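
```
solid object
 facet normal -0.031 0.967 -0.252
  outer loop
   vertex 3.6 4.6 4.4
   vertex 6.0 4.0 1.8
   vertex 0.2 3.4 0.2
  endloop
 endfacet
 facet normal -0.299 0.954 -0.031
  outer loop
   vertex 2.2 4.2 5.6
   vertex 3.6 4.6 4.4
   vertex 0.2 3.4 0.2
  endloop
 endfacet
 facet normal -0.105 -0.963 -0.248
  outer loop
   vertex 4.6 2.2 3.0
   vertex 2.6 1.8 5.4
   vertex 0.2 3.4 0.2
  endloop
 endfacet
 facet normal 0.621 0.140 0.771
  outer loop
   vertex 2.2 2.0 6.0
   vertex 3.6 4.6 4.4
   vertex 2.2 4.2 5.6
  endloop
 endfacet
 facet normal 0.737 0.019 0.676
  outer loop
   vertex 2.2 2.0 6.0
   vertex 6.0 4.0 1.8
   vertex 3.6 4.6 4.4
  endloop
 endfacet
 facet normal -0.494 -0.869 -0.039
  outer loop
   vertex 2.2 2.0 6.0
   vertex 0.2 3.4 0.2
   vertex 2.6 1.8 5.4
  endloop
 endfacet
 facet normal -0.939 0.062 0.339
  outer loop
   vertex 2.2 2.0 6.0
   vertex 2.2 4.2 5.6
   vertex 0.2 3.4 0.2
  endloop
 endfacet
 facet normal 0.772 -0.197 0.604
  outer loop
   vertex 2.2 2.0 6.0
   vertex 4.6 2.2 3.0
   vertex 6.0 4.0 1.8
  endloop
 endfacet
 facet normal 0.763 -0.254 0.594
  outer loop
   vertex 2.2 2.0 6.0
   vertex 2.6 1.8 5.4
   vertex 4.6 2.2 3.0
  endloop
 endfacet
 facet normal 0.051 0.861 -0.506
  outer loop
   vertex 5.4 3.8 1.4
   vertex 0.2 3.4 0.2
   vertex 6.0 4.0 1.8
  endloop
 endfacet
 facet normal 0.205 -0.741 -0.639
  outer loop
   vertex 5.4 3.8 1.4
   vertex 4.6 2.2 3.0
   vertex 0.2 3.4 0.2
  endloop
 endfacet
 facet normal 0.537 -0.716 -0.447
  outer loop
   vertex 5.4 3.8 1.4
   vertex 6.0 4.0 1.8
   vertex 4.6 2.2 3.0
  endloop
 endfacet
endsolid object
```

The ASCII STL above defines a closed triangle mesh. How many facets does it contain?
12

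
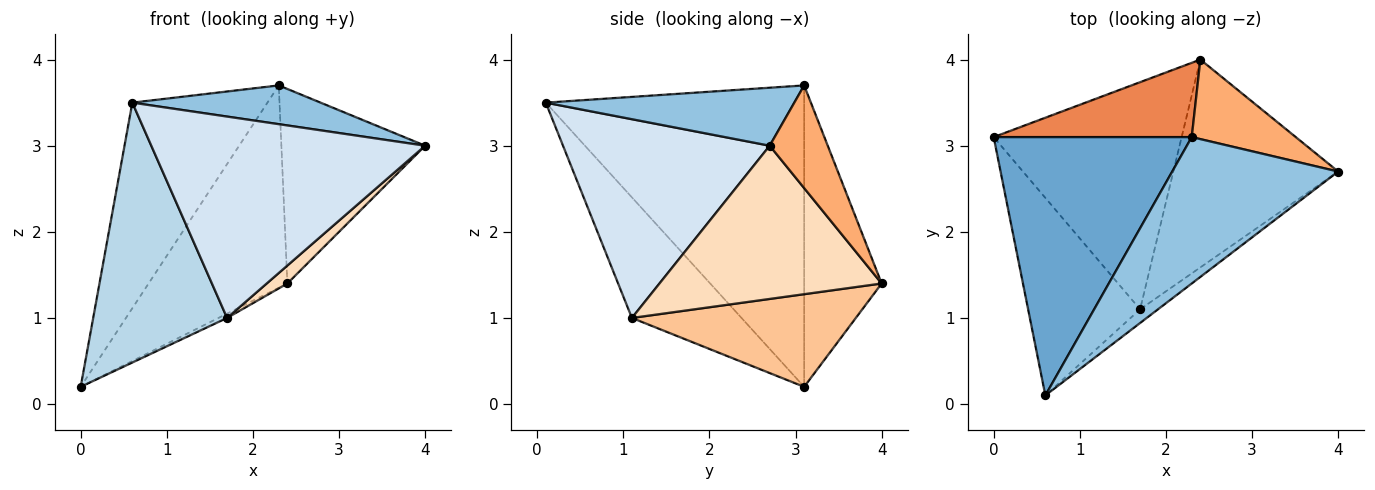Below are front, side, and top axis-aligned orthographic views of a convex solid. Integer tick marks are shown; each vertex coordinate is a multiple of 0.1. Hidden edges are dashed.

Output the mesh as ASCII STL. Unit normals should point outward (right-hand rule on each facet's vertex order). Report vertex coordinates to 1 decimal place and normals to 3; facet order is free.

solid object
 facet normal -0.766 0.400 0.503
  outer loop
   vertex 2.3 3.1 3.7
   vertex 0.0 3.1 0.2
   vertex 0.6 0.1 3.5
  endloop
 endfacet
 facet normal 0.320 -0.242 0.916
  outer loop
   vertex 2.3 3.1 3.7
   vertex 0.6 0.1 3.5
   vertex 4.0 2.7 3.0
  endloop
 endfacet
 facet normal -0.546 -0.667 -0.507
  outer loop
   vertex 1.7 1.1 1.0
   vertex 0.6 0.1 3.5
   vertex 0.0 3.1 0.2
  endloop
 endfacet
 facet normal 0.602 -0.797 -0.054
  outer loop
   vertex 1.7 1.1 1.0
   vertex 4.0 2.7 3.0
   vertex 0.6 0.1 3.5
  endloop
 endfacet
 facet normal -0.464 0.831 0.305
  outer loop
   vertex 2.4 4.0 1.4
   vertex 0.0 3.1 0.2
   vertex 2.3 3.1 3.7
  endloop
 endfacet
 facet normal 0.350 0.867 0.355
  outer loop
   vertex 2.4 4.0 1.4
   vertex 2.3 3.1 3.7
   vertex 4.0 2.7 3.0
  endloop
 endfacet
 facet normal 0.442 0.017 -0.897
  outer loop
   vertex 2.4 4.0 1.4
   vertex 1.7 1.1 1.0
   vertex 0.0 3.1 0.2
  endloop
 endfacet
 facet normal 0.680 -0.063 -0.731
  outer loop
   vertex 2.4 4.0 1.4
   vertex 4.0 2.7 3.0
   vertex 1.7 1.1 1.0
  endloop
 endfacet
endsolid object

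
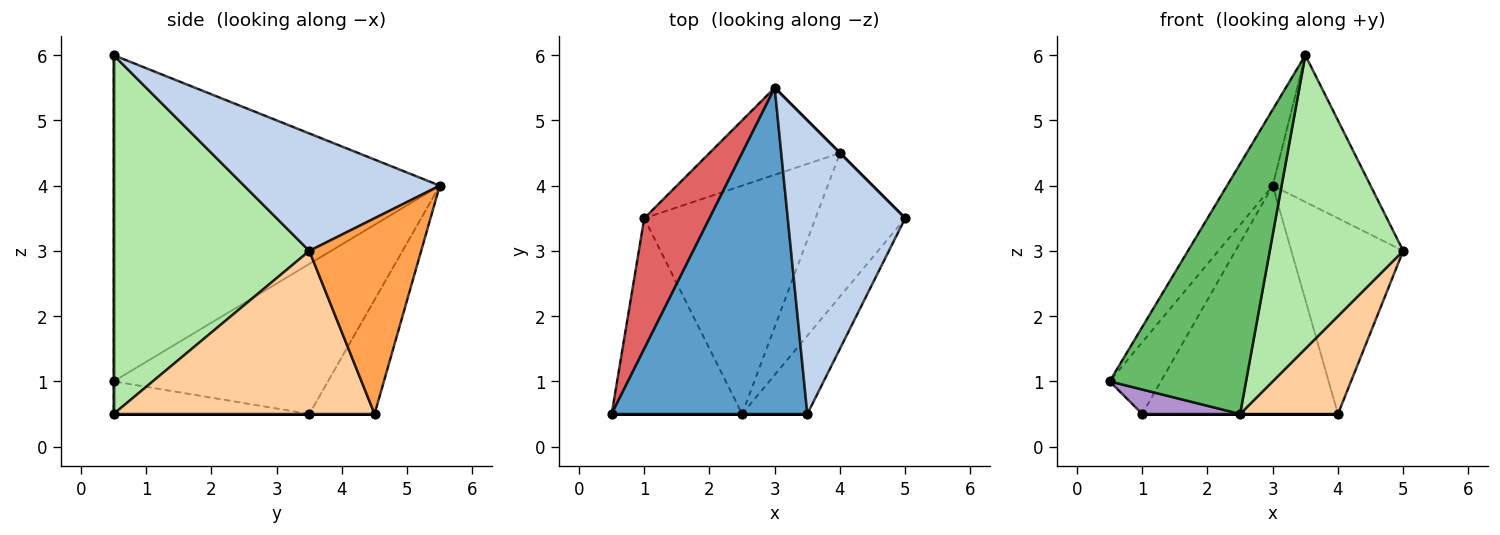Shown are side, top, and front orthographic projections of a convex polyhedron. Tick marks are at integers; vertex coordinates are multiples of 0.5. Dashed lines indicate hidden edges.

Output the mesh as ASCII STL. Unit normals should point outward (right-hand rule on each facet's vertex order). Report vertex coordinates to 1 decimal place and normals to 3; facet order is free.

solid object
 facet normal -0.851 0.119 0.511
  outer loop
   vertex 3.5 0.5 6.0
   vertex 3.0 5.5 4.0
   vertex 0.5 0.5 1.0
  endloop
 endfacet
 facet normal 0.667 0.333 0.667
  outer loop
   vertex 3.5 0.5 6.0
   vertex 5.0 3.5 3.0
   vertex 3.0 5.5 4.0
  endloop
 endfacet
 facet normal 0.707 0.707 0.000
  outer loop
   vertex 4.0 4.5 0.5
   vertex 3.0 5.5 4.0
   vertex 5.0 3.5 3.0
  endloop
 endfacet
 facet normal 0.832 -0.312 -0.458
  outer loop
   vertex 2.5 0.5 0.5
   vertex 4.0 4.5 0.5
   vertex 5.0 3.5 3.0
  endloop
 endfacet
 facet normal 0.000 -1.000 0.000
  outer loop
   vertex 2.5 0.5 0.5
   vertex 3.5 0.5 6.0
   vertex 0.5 0.5 1.0
  endloop
 endfacet
 facet normal 0.817 -0.557 -0.149
  outer loop
   vertex 2.5 0.5 0.5
   vertex 5.0 3.5 3.0
   vertex 3.5 0.5 6.0
  endloop
 endfacet
 facet normal -0.896 0.214 0.389
  outer loop
   vertex 1.0 3.5 0.5
   vertex 0.5 0.5 1.0
   vertex 3.0 5.5 4.0
  endloop
 endfacet
 facet normal -0.297 0.892 -0.340
  outer loop
   vertex 1.0 3.5 0.5
   vertex 3.0 5.5 4.0
   vertex 4.0 4.5 0.5
  endloop
 endfacet
 facet normal -0.241 -0.120 -0.963
  outer loop
   vertex 1.0 3.5 0.5
   vertex 2.5 0.5 0.5
   vertex 0.5 0.5 1.0
  endloop
 endfacet
 facet normal 0.000 0.000 -1.000
  outer loop
   vertex 1.0 3.5 0.5
   vertex 4.0 4.5 0.5
   vertex 2.5 0.5 0.5
  endloop
 endfacet
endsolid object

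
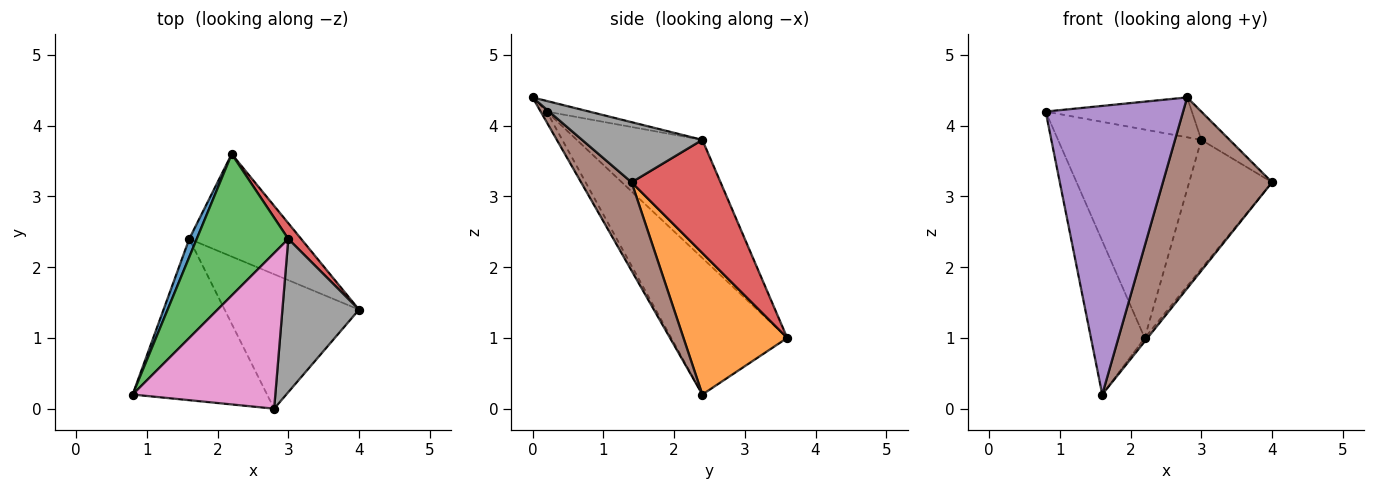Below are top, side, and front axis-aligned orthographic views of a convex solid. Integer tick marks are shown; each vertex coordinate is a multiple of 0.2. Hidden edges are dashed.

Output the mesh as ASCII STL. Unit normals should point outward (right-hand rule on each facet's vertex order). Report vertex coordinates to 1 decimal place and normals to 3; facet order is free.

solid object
 facet normal -0.906 0.420 0.050
  outer loop
   vertex 1.6 2.4 0.2
   vertex 0.8 0.2 4.2
   vertex 2.2 3.6 1.0
  endloop
 endfacet
 facet normal 0.784 0.021 -0.620
  outer loop
   vertex 1.6 2.4 0.2
   vertex 2.2 3.6 1.0
   vertex 4.0 1.4 3.2
  endloop
 endfacet
 facet normal -0.587 0.670 0.455
  outer loop
   vertex 3.0 2.4 3.8
   vertex 2.2 3.6 1.0
   vertex 0.8 0.2 4.2
  endloop
 endfacet
 facet normal 0.729 0.679 0.083
  outer loop
   vertex 3.0 2.4 3.8
   vertex 4.0 1.4 3.2
   vertex 2.2 3.6 1.0
  endloop
 endfacet
 facet normal -0.038 -0.872 -0.487
  outer loop
   vertex 2.8 0.0 4.4
   vertex 0.8 0.2 4.2
   vertex 1.6 2.4 0.2
  endloop
 endfacet
 facet normal 0.354 -0.765 -0.538
  outer loop
   vertex 2.8 0.0 4.4
   vertex 1.6 2.4 0.2
   vertex 4.0 1.4 3.2
  endloop
 endfacet
 facet normal -0.072 0.248 0.966
  outer loop
   vertex 2.8 0.0 4.4
   vertex 3.0 2.4 3.8
   vertex 0.8 0.2 4.2
  endloop
 endfacet
 facet normal 0.611 0.144 0.779
  outer loop
   vertex 2.8 0.0 4.4
   vertex 4.0 1.4 3.2
   vertex 3.0 2.4 3.8
  endloop
 endfacet
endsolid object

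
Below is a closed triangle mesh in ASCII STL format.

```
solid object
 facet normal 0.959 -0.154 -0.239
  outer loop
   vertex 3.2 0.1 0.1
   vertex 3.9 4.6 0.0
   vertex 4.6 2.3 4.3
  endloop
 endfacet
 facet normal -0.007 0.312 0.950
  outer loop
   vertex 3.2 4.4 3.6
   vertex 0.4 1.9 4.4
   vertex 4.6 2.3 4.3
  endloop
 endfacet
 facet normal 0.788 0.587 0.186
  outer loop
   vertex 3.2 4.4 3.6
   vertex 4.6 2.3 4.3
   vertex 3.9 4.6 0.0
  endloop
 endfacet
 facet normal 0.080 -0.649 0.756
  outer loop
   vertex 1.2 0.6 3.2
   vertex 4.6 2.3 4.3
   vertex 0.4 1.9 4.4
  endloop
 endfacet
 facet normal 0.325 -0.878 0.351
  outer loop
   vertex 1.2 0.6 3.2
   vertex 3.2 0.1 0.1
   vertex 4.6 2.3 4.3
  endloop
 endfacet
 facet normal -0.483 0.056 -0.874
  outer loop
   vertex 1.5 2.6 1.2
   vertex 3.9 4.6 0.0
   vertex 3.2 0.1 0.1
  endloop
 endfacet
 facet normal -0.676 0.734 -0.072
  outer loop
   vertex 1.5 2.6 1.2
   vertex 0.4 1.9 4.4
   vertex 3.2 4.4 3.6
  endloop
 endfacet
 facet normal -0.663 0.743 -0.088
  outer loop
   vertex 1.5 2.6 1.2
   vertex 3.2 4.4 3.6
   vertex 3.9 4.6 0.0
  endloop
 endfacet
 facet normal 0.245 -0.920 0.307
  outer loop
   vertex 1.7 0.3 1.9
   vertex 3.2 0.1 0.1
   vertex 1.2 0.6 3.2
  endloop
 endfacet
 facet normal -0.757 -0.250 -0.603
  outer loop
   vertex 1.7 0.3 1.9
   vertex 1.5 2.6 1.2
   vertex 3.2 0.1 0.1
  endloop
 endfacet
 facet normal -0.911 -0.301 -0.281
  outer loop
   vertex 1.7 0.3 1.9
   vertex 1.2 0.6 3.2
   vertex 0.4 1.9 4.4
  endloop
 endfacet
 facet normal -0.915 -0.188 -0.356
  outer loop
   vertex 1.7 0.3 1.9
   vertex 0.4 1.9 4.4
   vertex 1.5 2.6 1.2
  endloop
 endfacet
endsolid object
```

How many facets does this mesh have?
12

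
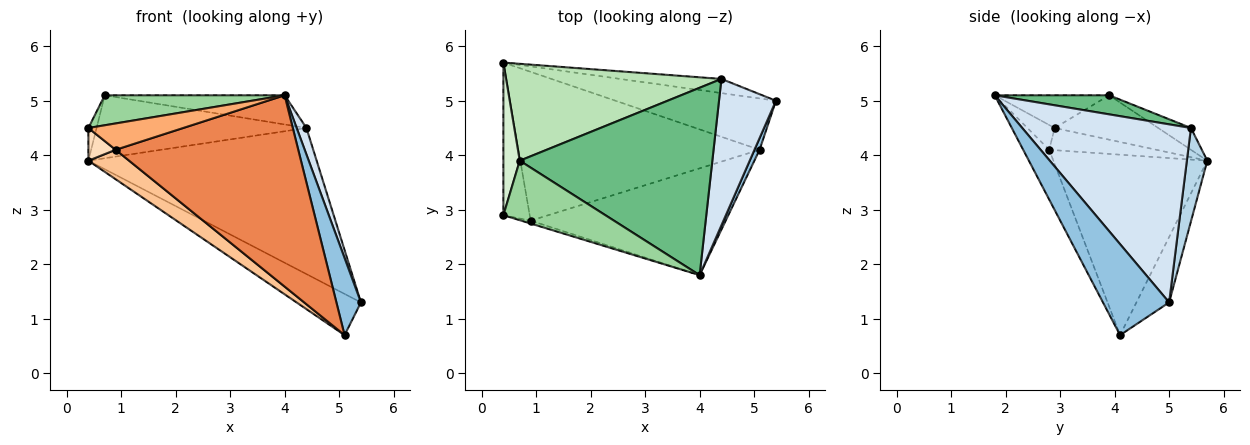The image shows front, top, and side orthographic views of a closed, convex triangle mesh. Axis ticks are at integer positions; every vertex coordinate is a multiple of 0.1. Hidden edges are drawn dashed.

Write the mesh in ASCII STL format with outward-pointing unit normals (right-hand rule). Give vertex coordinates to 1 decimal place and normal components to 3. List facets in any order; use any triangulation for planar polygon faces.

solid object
 facet normal -0.303 0.596 -0.743
  outer loop
   vertex 5.1 4.1 0.7
   vertex 0.4 5.7 3.9
   vertex 5.4 5.0 1.3
  endloop
 endfacet
 facet normal 0.936 -0.347 0.053
  outer loop
   vertex 5.1 4.1 0.7
   vertex 5.4 5.0 1.3
   vertex 4.0 1.8 5.1
  endloop
 endfacet
 facet normal 0.089 0.991 -0.096
  outer loop
   vertex 4.4 5.4 4.5
   vertex 5.4 5.0 1.3
   vertex 0.4 5.7 3.9
  endloop
 endfacet
 facet normal 0.951 -0.055 0.304
  outer loop
   vertex 4.4 5.4 4.5
   vertex 4.0 1.8 5.1
   vertex 5.4 5.0 1.3
  endloop
 endfacet
 facet normal -0.123 -0.866 -0.484
  outer loop
   vertex 0.9 2.8 4.1
   vertex 5.1 4.1 0.7
   vertex 4.0 1.8 5.1
  endloop
 endfacet
 facet normal -0.275 -0.956 -0.104
  outer loop
   vertex 0.9 2.8 4.1
   vertex 4.0 1.8 5.1
   vertex 0.4 2.9 4.5
  endloop
 endfacet
 facet normal -0.592 -0.157 -0.791
  outer loop
   vertex 0.9 2.8 4.1
   vertex 0.4 5.7 3.9
   vertex 5.1 4.1 0.7
  endloop
 endfacet
 facet normal -0.636 -0.162 -0.755
  outer loop
   vertex 0.9 2.8 4.1
   vertex 0.4 2.9 4.5
   vertex 0.4 5.7 3.9
  endloop
 endfacet
 facet normal 0.097 0.153 0.983
  outer loop
   vertex 0.7 3.9 5.1
   vertex 4.0 1.8 5.1
   vertex 4.4 5.4 4.5
  endloop
 endfacet
 facet normal -0.275 -0.433 0.859
  outer loop
   vertex 0.7 3.9 5.1
   vertex 0.4 2.9 4.5
   vertex 4.0 1.8 5.1
  endloop
 endfacet
 facet normal -0.085 0.543 0.836
  outer loop
   vertex 0.7 3.9 5.1
   vertex 4.4 5.4 4.5
   vertex 0.4 5.7 3.9
  endloop
 endfacet
 facet normal -0.936 0.074 0.345
  outer loop
   vertex 0.7 3.9 5.1
   vertex 0.4 5.7 3.9
   vertex 0.4 2.9 4.5
  endloop
 endfacet
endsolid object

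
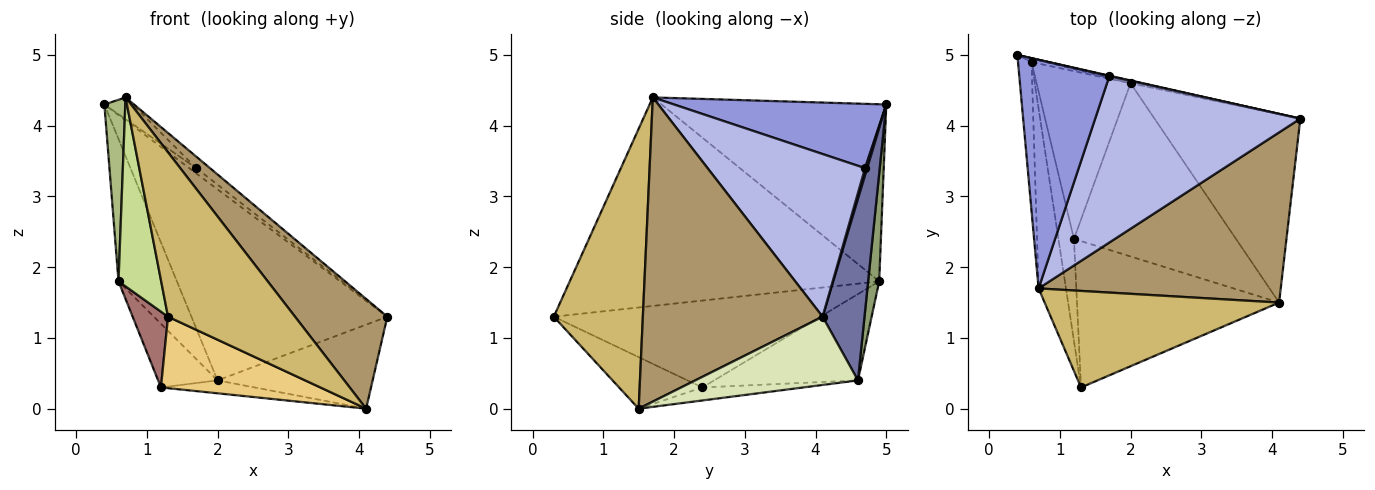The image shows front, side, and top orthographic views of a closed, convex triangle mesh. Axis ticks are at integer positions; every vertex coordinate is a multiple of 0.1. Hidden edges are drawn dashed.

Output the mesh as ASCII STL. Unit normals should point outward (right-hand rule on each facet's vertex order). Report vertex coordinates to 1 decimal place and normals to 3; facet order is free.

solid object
 facet normal 0.209 0.978 -0.014
  outer loop
   vertex 2.0 4.6 0.4
   vertex 0.4 5.0 4.3
   vertex 4.4 4.1 1.3
  endloop
 endfacet
 facet normal 0.286 0.953 0.095
  outer loop
   vertex 1.7 4.7 3.4
   vertex 4.4 4.1 1.3
   vertex 0.4 5.0 4.3
  endloop
 endfacet
 facet normal 0.580 0.077 0.811
  outer loop
   vertex 1.7 4.7 3.4
   vertex 0.4 5.0 4.3
   vertex 0.7 1.7 4.4
  endloop
 endfacet
 facet normal 0.620 0.054 0.782
  outer loop
   vertex 1.7 4.7 3.4
   vertex 0.7 1.7 4.4
   vertex 4.4 4.1 1.3
  endloop
 endfacet
 facet normal 0.186 0.982 -0.024
  outer loop
   vertex 0.6 4.9 1.8
   vertex 0.4 5.0 4.3
   vertex 2.0 4.6 0.4
  endloop
 endfacet
 facet normal -0.993 -0.093 -0.076
  outer loop
   vertex 0.6 4.9 1.8
   vertex 0.7 1.7 4.4
   vertex 0.4 5.0 4.3
  endloop
 endfacet
 facet normal -0.982 -0.135 -0.129
  outer loop
   vertex 0.6 4.9 1.8
   vertex 1.3 0.3 1.3
   vertex 0.7 1.7 4.4
  endloop
 endfacet
 facet normal 0.393 0.375 -0.840
  outer loop
   vertex 4.1 1.5 0.0
   vertex 2.0 4.6 0.4
   vertex 4.4 4.1 1.3
  endloop
 endfacet
 facet normal 0.726 -0.373 0.578
  outer loop
   vertex 4.1 1.5 0.0
   vertex 4.4 4.1 1.3
   vertex 0.7 1.7 4.4
  endloop
 endfacet
 facet normal 0.517 -0.738 0.433
  outer loop
   vertex 4.1 1.5 0.0
   vertex 0.7 1.7 4.4
   vertex 1.3 0.3 1.3
  endloop
 endfacet
 facet normal -0.223 -0.428 -0.876
  outer loop
   vertex 1.2 2.4 0.3
   vertex 4.1 1.5 0.0
   vertex 1.3 0.3 1.3
  endloop
 endfacet
 facet normal -0.080 0.074 -0.994
  outer loop
   vertex 1.2 2.4 0.3
   vertex 2.0 4.6 0.4
   vertex 4.1 1.5 0.0
  endloop
 endfacet
 facet normal -0.976 -0.130 -0.174
  outer loop
   vertex 1.2 2.4 0.3
   vertex 1.3 0.3 1.3
   vertex 0.6 4.9 1.8
  endloop
 endfacet
 facet normal -0.652 0.269 -0.709
  outer loop
   vertex 1.2 2.4 0.3
   vertex 0.6 4.9 1.8
   vertex 2.0 4.6 0.4
  endloop
 endfacet
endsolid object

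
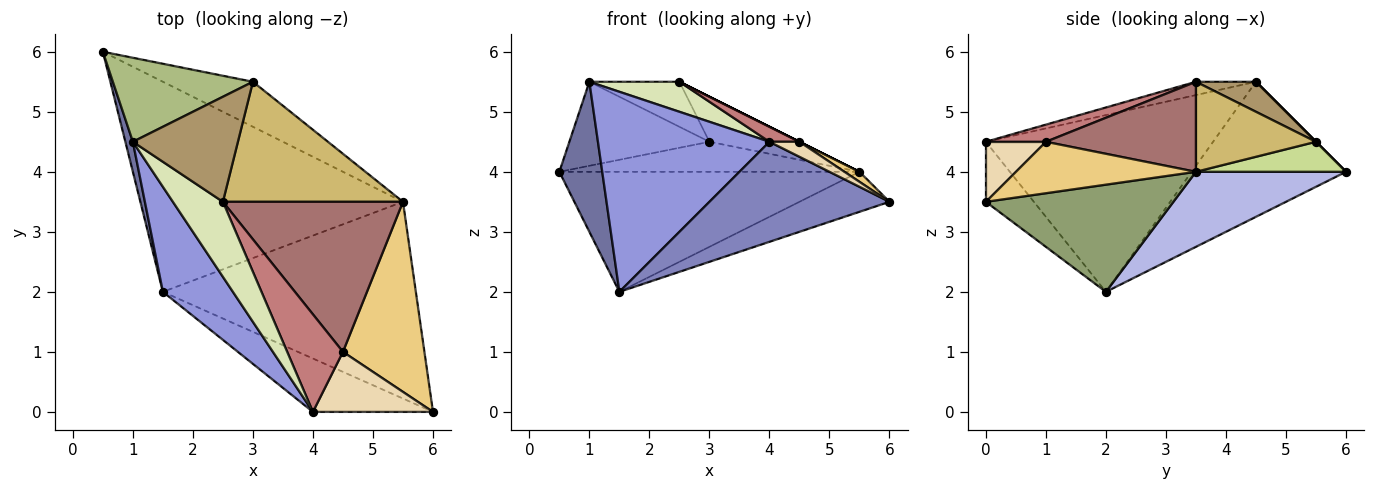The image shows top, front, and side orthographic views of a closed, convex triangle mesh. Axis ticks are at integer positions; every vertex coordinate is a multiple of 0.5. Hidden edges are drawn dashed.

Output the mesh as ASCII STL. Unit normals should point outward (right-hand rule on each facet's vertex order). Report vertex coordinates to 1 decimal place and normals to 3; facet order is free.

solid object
 facet normal -0.962 -0.267 0.053
  outer loop
   vertex 1.0 4.5 5.5
   vertex 0.5 6.0 4.0
   vertex 1.5 2.0 2.0
  endloop
 endfacet
 facet normal -0.229 -0.859 -0.458
  outer loop
   vertex 4.0 0.0 4.5
   vertex 1.5 2.0 2.0
   vertex 6.0 0.0 3.5
  endloop
 endfacet
 facet normal -0.761 -0.574 0.302
  outer loop
   vertex 4.0 0.0 4.5
   vertex 1.0 4.5 5.5
   vertex 1.5 2.0 2.0
  endloop
 endfacet
 facet normal 0.241 0.482 -0.843
  outer loop
   vertex 5.5 3.5 4.0
   vertex 1.5 2.0 2.0
   vertex 0.5 6.0 4.0
  endloop
 endfacet
 facet normal 0.383 0.184 -0.905
  outer loop
   vertex 5.5 3.5 4.0
   vertex 6.0 0.0 3.5
   vertex 1.5 2.0 2.0
  endloop
 endfacet
 facet normal 0.000 0.707 0.707
  outer loop
   vertex 3.0 5.5 4.5
   vertex 0.5 6.0 4.0
   vertex 1.0 4.5 5.5
  endloop
 endfacet
 facet normal 0.267 0.535 -0.802
  outer loop
   vertex 3.0 5.5 4.5
   vertex 5.5 3.5 4.0
   vertex 0.5 6.0 4.0
  endloop
 endfacet
 facet normal -0.240 -0.361 0.901
  outer loop
   vertex 2.5 3.5 5.5
   vertex 1.0 4.5 5.5
   vertex 4.0 0.0 4.5
  endloop
 endfacet
 facet normal 0.254 0.381 0.889
  outer loop
   vertex 2.5 3.5 5.5
   vertex 3.0 5.5 4.5
   vertex 1.0 4.5 5.5
  endloop
 endfacet
 facet normal 0.424 0.318 0.848
  outer loop
   vertex 2.5 3.5 5.5
   vertex 5.5 3.5 4.0
   vertex 3.0 5.5 4.5
  endloop
 endfacet
 facet normal 0.533 -0.044 0.845
  outer loop
   vertex 4.5 1.0 4.5
   vertex 6.0 0.0 3.5
   vertex 5.5 3.5 4.0
  endloop
 endfacet
 facet normal 0.436 -0.218 0.873
  outer loop
   vertex 4.5 1.0 4.5
   vertex 4.0 0.0 4.5
   vertex 6.0 0.0 3.5
  endloop
 endfacet
 facet normal 0.447 0.000 0.894
  outer loop
   vertex 4.5 1.0 4.5
   vertex 5.5 3.5 4.0
   vertex 2.5 3.5 5.5
  endloop
 endfacet
 facet normal 0.291 -0.145 0.946
  outer loop
   vertex 4.5 1.0 4.5
   vertex 2.5 3.5 5.5
   vertex 4.0 0.0 4.5
  endloop
 endfacet
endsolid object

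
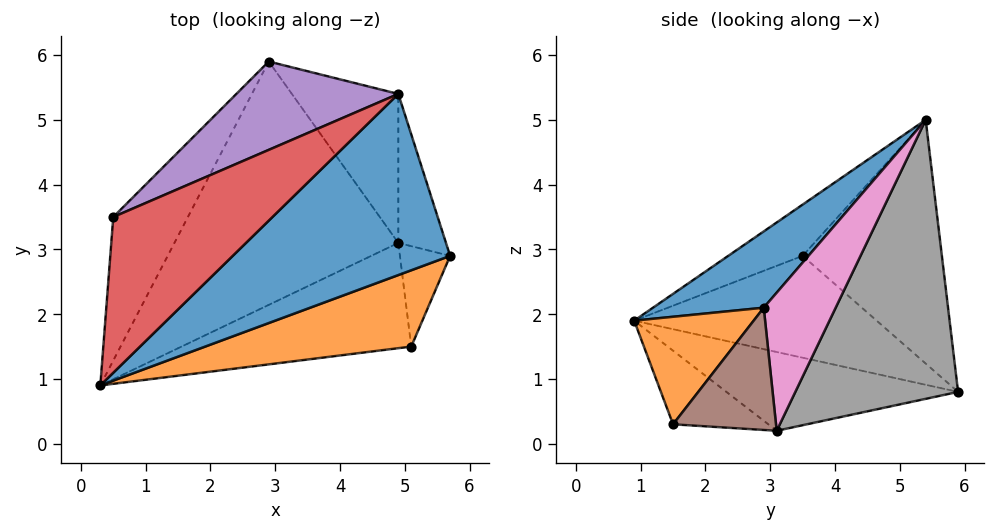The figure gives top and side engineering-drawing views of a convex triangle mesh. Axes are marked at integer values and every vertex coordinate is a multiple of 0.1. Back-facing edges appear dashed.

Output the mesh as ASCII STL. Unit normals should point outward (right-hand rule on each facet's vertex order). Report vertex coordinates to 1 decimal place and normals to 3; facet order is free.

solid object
 facet normal 0.236 -0.703 0.671
  outer loop
   vertex 4.9 5.4 5.0
   vertex 0.3 0.9 1.9
   vertex 5.7 2.9 2.1
  endloop
 endfacet
 facet normal 0.277 -0.801 0.531
  outer loop
   vertex 5.1 1.5 0.3
   vertex 5.7 2.9 2.1
   vertex 0.3 0.9 1.9
  endloop
 endfacet
 facet normal -0.775 0.278 -0.568
  outer loop
   vertex 0.5 3.5 2.9
   vertex 2.9 5.9 0.8
   vertex 0.3 0.9 1.9
  endloop
 endfacet
 facet normal -0.290 -0.324 0.901
  outer loop
   vertex 0.5 3.5 2.9
   vertex 0.3 0.9 1.9
   vertex 4.9 5.4 5.0
  endloop
 endfacet
 facet normal -0.504 0.796 0.335
  outer loop
   vertex 0.5 3.5 2.9
   vertex 4.9 5.4 5.0
   vertex 2.9 5.9 0.8
  endloop
 endfacet
 facet normal 0.921 0.092 -0.378
  outer loop
   vertex 4.9 3.1 0.2
   vertex 5.7 2.9 2.1
   vertex 5.1 1.5 0.3
  endloop
 endfacet
 facet normal 0.781 0.563 -0.270
  outer loop
   vertex 4.9 3.1 0.2
   vertex 4.9 5.4 5.0
   vertex 5.7 2.9 2.1
  endloop
 endfacet
 facet normal 0.750 0.597 -0.286
  outer loop
   vertex 4.9 3.1 0.2
   vertex 2.9 5.9 0.8
   vertex 4.9 5.4 5.0
  endloop
 endfacet
 facet normal -0.332 -0.035 -0.943
  outer loop
   vertex 4.9 3.1 0.2
   vertex 0.3 0.9 1.9
   vertex 2.9 5.9 0.8
  endloop
 endfacet
 facet normal -0.304 -0.097 -0.948
  outer loop
   vertex 4.9 3.1 0.2
   vertex 5.1 1.5 0.3
   vertex 0.3 0.9 1.9
  endloop
 endfacet
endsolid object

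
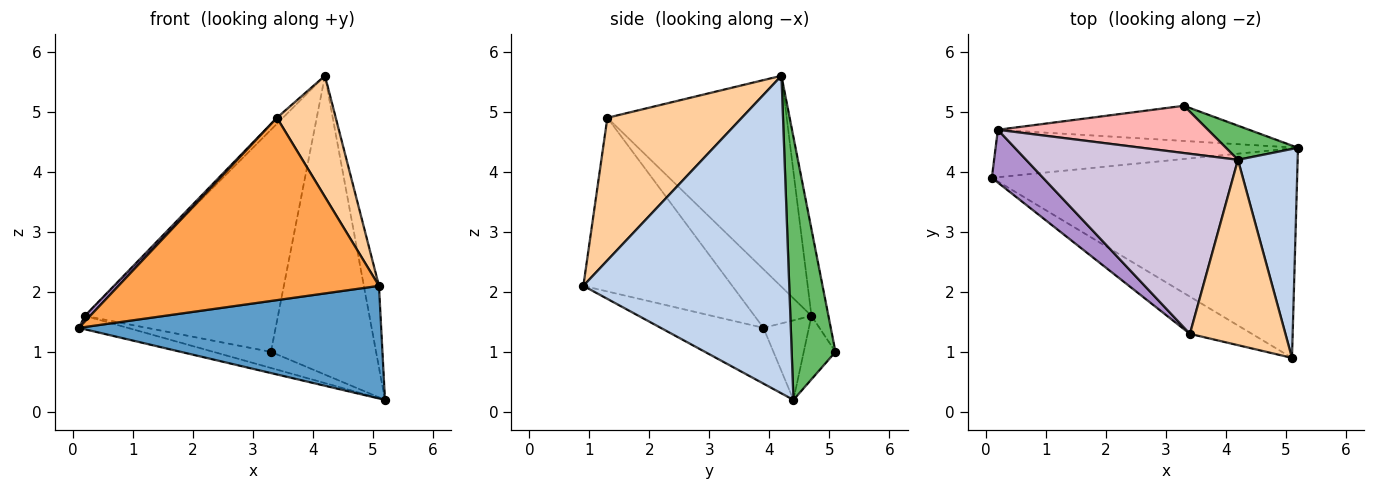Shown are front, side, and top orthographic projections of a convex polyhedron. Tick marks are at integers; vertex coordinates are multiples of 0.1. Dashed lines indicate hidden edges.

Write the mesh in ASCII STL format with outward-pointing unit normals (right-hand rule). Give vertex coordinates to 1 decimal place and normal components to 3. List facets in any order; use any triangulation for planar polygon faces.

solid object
 facet normal -0.159 -0.468 -0.870
  outer loop
   vertex 5.1 0.9 2.1
   vertex 0.1 3.9 1.4
   vertex 5.2 4.4 0.2
  endloop
 endfacet
 facet normal 0.980 0.072 0.184
  outer loop
   vertex 4.2 4.2 5.6
   vertex 5.1 0.9 2.1
   vertex 5.2 4.4 0.2
  endloop
 endfacet
 facet normal -0.489 -0.855 -0.174
  outer loop
   vertex 3.4 1.3 4.9
   vertex 0.1 3.9 1.4
   vertex 5.1 0.9 2.1
  endloop
 endfacet
 facet normal 0.781 -0.342 0.523
  outer loop
   vertex 3.4 1.3 4.9
   vertex 5.1 0.9 2.1
   vertex 4.2 4.2 5.6
  endloop
 endfacet
 facet normal 0.382 0.918 0.105
  outer loop
   vertex 3.3 5.1 1.0
   vertex 4.2 4.2 5.6
   vertex 5.2 4.4 0.2
  endloop
 endfacet
 facet normal -0.245 0.264 -0.933
  outer loop
   vertex 0.2 4.7 1.6
   vertex 5.2 4.4 0.2
   vertex 0.1 3.9 1.4
  endloop
 endfacet
 facet normal -0.224 0.405 -0.886
  outer loop
   vertex 0.2 4.7 1.6
   vertex 3.3 5.1 1.0
   vertex 5.2 4.4 0.2
  endloop
 endfacet
 facet normal -0.086 0.975 0.207
  outer loop
   vertex 0.2 4.7 1.6
   vertex 4.2 4.2 5.6
   vertex 3.3 5.1 1.0
  endloop
 endfacet
 facet normal -0.751 -0.070 0.656
  outer loop
   vertex 0.2 4.7 1.6
   vertex 0.1 3.9 1.4
   vertex 3.4 1.3 4.9
  endloop
 endfacet
 facet normal -0.705 0.024 0.708
  outer loop
   vertex 0.2 4.7 1.6
   vertex 3.4 1.3 4.9
   vertex 4.2 4.2 5.6
  endloop
 endfacet
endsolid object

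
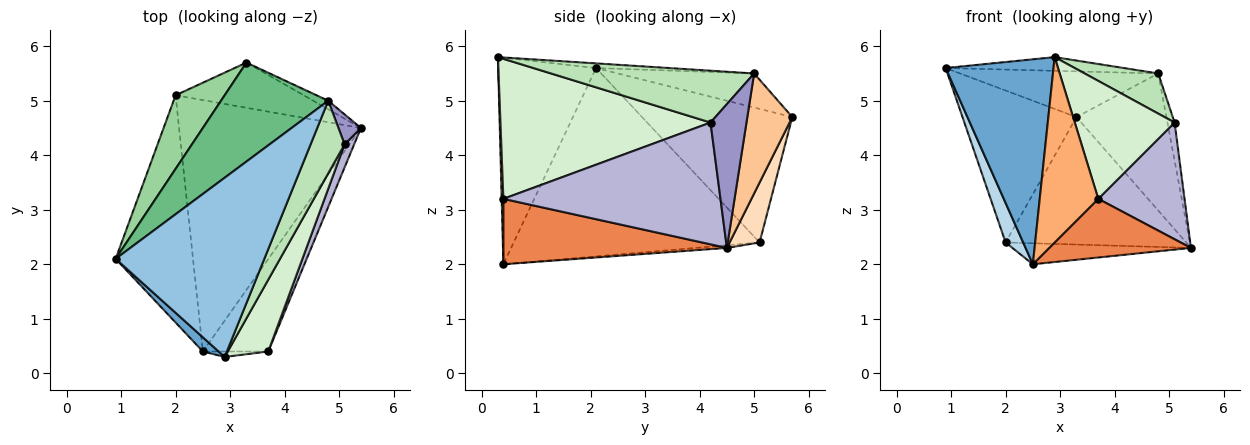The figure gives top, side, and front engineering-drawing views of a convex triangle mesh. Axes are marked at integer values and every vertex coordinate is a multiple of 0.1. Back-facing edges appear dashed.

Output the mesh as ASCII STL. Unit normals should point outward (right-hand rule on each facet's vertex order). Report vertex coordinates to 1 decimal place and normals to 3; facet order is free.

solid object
 facet normal -0.671 -0.740 0.051
  outer loop
   vertex 2.5 0.4 2.0
   vertex 2.9 0.3 5.8
   vertex 0.9 2.1 5.6
  endloop
 endfacet
 facet normal -0.031 0.076 0.997
  outer loop
   vertex 4.8 5.0 5.5
   vertex 0.9 2.1 5.6
   vertex 2.9 0.3 5.8
  endloop
 endfacet
 facet normal -0.923 -0.066 -0.379
  outer loop
   vertex 2.0 5.1 2.4
   vertex 2.5 0.4 2.0
   vertex 0.9 2.1 5.6
  endloop
 endfacet
 facet normal -0.015 0.083 -0.996
  outer loop
   vertex 2.0 5.1 2.4
   vertex 5.4 4.5 2.3
   vertex 2.5 0.4 2.0
  endloop
 endfacet
 facet normal 0.645 -0.409 -0.645
  outer loop
   vertex 3.7 0.4 3.2
   vertex 2.5 0.4 2.0
   vertex 5.4 4.5 2.3
  endloop
 endfacet
 facet normal 0.029 -0.999 -0.029
  outer loop
   vertex 3.7 0.4 3.2
   vertex 2.9 0.3 5.8
   vertex 2.5 0.4 2.0
  endloop
 endfacet
 facet normal 0.447 0.893 -0.056
  outer loop
   vertex 3.3 5.7 4.7
   vertex 4.8 5.0 5.5
   vertex 5.4 4.5 2.3
  endloop
 endfacet
 facet normal 0.155 0.931 -0.330
  outer loop
   vertex 3.3 5.7 4.7
   vertex 5.4 4.5 2.3
   vertex 2.0 5.1 2.4
  endloop
 endfacet
 facet normal -0.277 0.403 0.872
  outer loop
   vertex 3.3 5.7 4.7
   vertex 0.9 2.1 5.6
   vertex 4.8 5.0 5.5
  endloop
 endfacet
 facet normal -0.765 0.580 0.281
  outer loop
   vertex 3.3 5.7 4.7
   vertex 2.0 5.1 2.4
   vertex 0.9 2.1 5.6
  endloop
 endfacet
 facet normal 0.800 -0.290 0.525
  outer loop
   vertex 5.1 4.2 4.6
   vertex 4.8 5.0 5.5
   vertex 2.9 0.3 5.8
  endloop
 endfacet
 facet normal 0.874 -0.415 0.253
  outer loop
   vertex 5.1 4.2 4.6
   vertex 2.9 0.3 5.8
   vertex 3.7 0.4 3.2
  endloop
 endfacet
 facet normal 0.969 0.193 0.152
  outer loop
   vertex 5.1 4.2 4.6
   vertex 5.4 4.5 2.3
   vertex 4.8 5.0 5.5
  endloop
 endfacet
 facet normal 0.927 -0.368 0.073
  outer loop
   vertex 5.1 4.2 4.6
   vertex 3.7 0.4 3.2
   vertex 5.4 4.5 2.3
  endloop
 endfacet
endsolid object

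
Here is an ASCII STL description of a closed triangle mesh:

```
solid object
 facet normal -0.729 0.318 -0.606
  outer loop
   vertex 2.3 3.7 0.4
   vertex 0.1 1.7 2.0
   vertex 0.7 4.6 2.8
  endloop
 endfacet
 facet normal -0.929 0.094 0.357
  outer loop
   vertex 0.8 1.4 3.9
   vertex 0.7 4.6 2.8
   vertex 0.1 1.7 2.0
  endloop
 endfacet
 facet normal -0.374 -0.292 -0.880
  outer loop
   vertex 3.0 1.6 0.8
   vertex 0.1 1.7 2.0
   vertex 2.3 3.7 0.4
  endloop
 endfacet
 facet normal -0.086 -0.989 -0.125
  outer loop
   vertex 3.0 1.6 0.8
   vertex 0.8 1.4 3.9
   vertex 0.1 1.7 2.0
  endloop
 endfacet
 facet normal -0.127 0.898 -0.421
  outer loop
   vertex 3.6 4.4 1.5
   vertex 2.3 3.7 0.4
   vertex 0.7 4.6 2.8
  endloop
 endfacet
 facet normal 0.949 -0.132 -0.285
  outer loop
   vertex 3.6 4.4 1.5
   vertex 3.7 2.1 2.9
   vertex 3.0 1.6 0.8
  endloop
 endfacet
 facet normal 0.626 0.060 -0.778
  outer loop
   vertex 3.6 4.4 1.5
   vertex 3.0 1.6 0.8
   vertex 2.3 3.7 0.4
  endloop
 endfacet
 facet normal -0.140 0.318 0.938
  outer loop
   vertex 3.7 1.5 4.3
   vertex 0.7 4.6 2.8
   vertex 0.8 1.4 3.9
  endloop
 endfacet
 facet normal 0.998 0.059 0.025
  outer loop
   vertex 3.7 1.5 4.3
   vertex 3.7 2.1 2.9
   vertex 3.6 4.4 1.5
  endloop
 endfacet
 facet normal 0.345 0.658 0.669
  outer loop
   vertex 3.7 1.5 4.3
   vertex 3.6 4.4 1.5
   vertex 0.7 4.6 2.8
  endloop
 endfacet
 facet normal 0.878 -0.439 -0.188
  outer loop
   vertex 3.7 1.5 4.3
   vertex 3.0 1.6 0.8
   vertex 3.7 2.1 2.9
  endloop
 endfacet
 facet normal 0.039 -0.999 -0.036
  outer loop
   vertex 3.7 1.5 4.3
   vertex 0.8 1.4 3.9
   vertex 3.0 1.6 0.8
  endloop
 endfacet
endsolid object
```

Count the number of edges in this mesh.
18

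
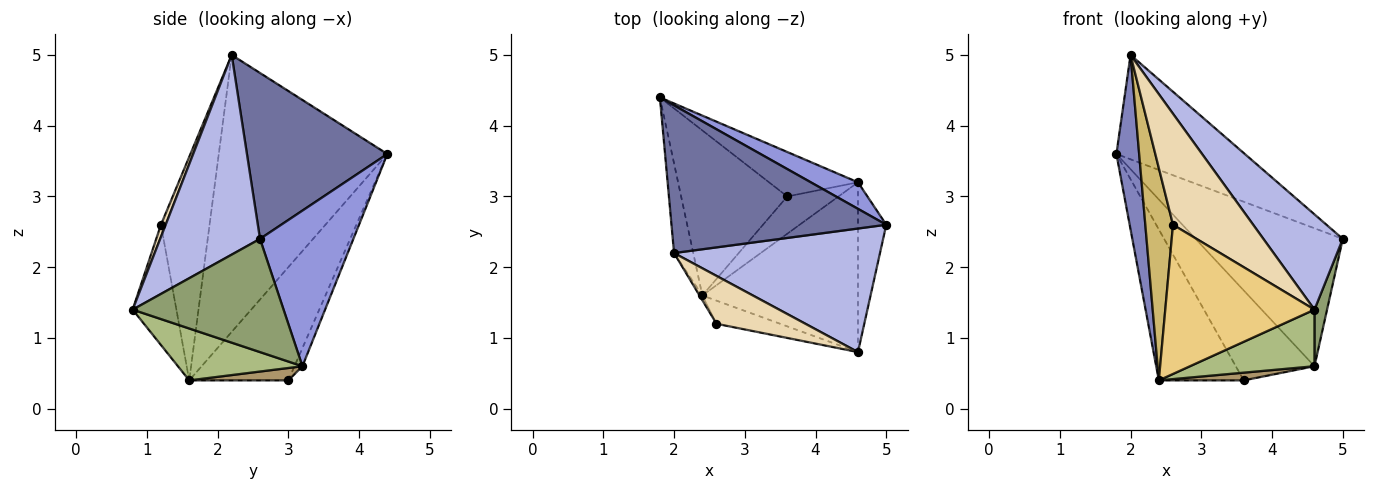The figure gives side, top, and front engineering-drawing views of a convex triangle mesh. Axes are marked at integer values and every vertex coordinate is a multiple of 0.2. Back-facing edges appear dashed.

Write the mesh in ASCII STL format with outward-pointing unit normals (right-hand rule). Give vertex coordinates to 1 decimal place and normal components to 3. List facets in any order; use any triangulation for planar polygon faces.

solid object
 facet normal 0.534 0.488 0.691
  outer loop
   vertex 2.0 2.2 5.0
   vertex 5.0 2.6 2.4
   vertex 1.8 4.4 3.6
  endloop
 endfacet
 facet normal -0.989 -0.134 -0.069
  outer loop
   vertex 2.0 2.2 5.0
   vertex 1.8 4.4 3.6
   vertex 2.4 1.6 0.4
  endloop
 endfacet
 facet normal 0.529 0.833 0.160
  outer loop
   vertex 4.6 3.2 0.6
   vertex 1.8 4.4 3.6
   vertex 5.0 2.6 2.4
  endloop
 endfacet
 facet normal 0.609 -0.484 0.628
  outer loop
   vertex 4.6 0.8 1.4
   vertex 5.0 2.6 2.4
   vertex 2.0 2.2 5.0
  endloop
 endfacet
 facet normal 0.967 -0.081 -0.242
  outer loop
   vertex 4.6 0.8 1.4
   vertex 4.6 3.2 0.6
   vertex 5.0 2.6 2.4
  endloop
 endfacet
 facet normal 0.302 -0.302 -0.905
  outer loop
   vertex 4.6 0.8 1.4
   vertex 2.4 1.6 0.4
   vertex 4.6 3.2 0.6
  endloop
 endfacet
 facet normal -0.619 0.530 -0.580
  outer loop
   vertex 3.6 3.0 0.4
   vertex 2.4 1.6 0.4
   vertex 1.8 4.4 3.6
  endloop
 endfacet
 facet normal -0.090 0.893 -0.441
  outer loop
   vertex 3.6 3.0 0.4
   vertex 1.8 4.4 3.6
   vertex 4.6 3.2 0.6
  endloop
 endfacet
 facet normal 0.230 -0.197 -0.953
  outer loop
   vertex 3.6 3.0 0.4
   vertex 4.6 3.2 0.6
   vertex 2.4 1.6 0.4
  endloop
 endfacet
 facet normal -0.869 -0.495 -0.011
  outer loop
   vertex 2.6 1.2 2.6
   vertex 2.0 2.2 5.0
   vertex 2.4 1.6 0.4
  endloop
 endfacet
 facet normal -0.278 -0.949 -0.147
  outer loop
   vertex 2.6 1.2 2.6
   vertex 2.4 1.6 0.4
   vertex 4.6 0.8 1.4
  endloop
 endfacet
 facet normal 0.054 -0.917 0.396
  outer loop
   vertex 2.6 1.2 2.6
   vertex 4.6 0.8 1.4
   vertex 2.0 2.2 5.0
  endloop
 endfacet
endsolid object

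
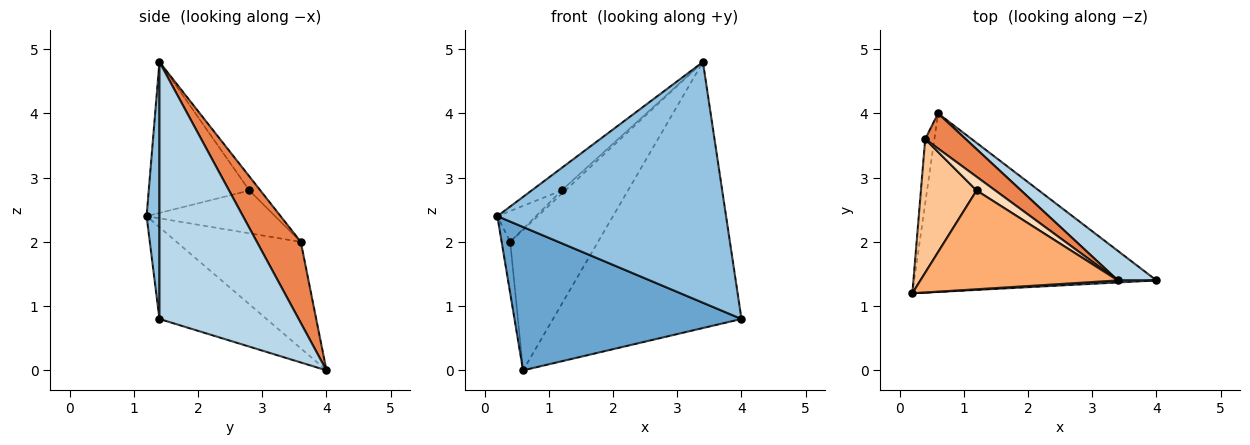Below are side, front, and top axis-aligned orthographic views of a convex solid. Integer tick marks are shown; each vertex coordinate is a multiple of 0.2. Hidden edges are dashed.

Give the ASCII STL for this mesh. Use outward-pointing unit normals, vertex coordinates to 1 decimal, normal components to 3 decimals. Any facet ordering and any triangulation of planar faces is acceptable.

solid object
 facet normal -0.283 -0.600 -0.748
  outer loop
   vertex 0.6 4.0 0.0
   vertex 4.0 1.4 0.8
   vertex 0.2 1.2 2.4
  endloop
 endfacet
 facet normal 0.056 -0.998 0.008
  outer loop
   vertex 3.4 1.4 4.8
   vertex 0.2 1.2 2.4
   vertex 4.0 1.4 0.8
  endloop
 endfacet
 facet normal 0.592 0.801 0.089
  outer loop
   vertex 3.4 1.4 4.8
   vertex 4.0 1.4 0.8
   vertex 0.6 4.0 0.0
  endloop
 endfacet
 facet normal -0.994 0.069 -0.086
  outer loop
   vertex 0.4 3.6 2.0
   vertex 0.6 4.0 0.0
   vertex 0.2 1.2 2.4
  endloop
 endfacet
 facet normal 0.436 0.873 0.218
  outer loop
   vertex 0.4 3.6 2.0
   vertex 3.4 1.4 4.8
   vertex 0.6 4.0 0.0
  endloop
 endfacet
 facet normal -0.598 0.178 0.782
  outer loop
   vertex 1.2 2.8 2.8
   vertex 0.2 1.2 2.4
   vertex 3.4 1.4 4.8
  endloop
 endfacet
 facet normal -0.600 0.180 0.780
  outer loop
   vertex 1.2 2.8 2.8
   vertex 0.4 3.6 2.0
   vertex 0.2 1.2 2.4
  endloop
 endfacet
 facet normal -0.588 0.196 0.784
  outer loop
   vertex 1.2 2.8 2.8
   vertex 3.4 1.4 4.8
   vertex 0.4 3.6 2.0
  endloop
 endfacet
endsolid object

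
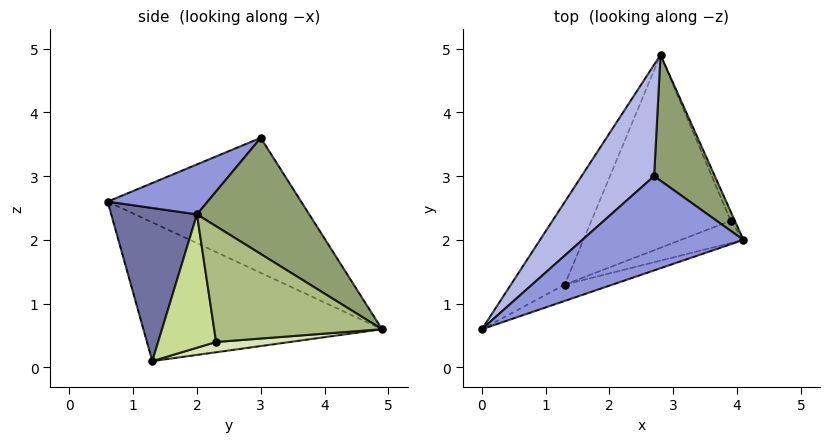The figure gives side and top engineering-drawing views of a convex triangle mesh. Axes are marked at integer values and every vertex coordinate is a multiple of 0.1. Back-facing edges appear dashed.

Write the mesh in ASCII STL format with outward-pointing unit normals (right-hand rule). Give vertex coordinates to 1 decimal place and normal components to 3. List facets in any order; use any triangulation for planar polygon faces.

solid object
 facet normal 0.317 -0.943 -0.099
  outer loop
   vertex 1.3 1.3 0.1
   vertex 4.1 2.0 2.4
   vertex 0.0 0.6 2.6
  endloop
 endfacet
 facet normal -0.854 0.402 -0.331
  outer loop
   vertex 1.3 1.3 0.1
   vertex 0.0 0.6 2.6
   vertex 2.8 4.9 0.6
  endloop
 endfacet
 facet normal 0.239 -0.590 0.771
  outer loop
   vertex 2.7 3.0 3.6
   vertex 0.0 0.6 2.6
   vertex 4.1 2.0 2.4
  endloop
 endfacet
 facet normal -0.690 0.622 0.371
  outer loop
   vertex 2.7 3.0 3.6
   vertex 2.8 4.9 0.6
   vertex 0.0 0.6 2.6
  endloop
 endfacet
 facet normal 0.731 0.565 0.382
  outer loop
   vertex 2.7 3.0 3.6
   vertex 4.1 2.0 2.4
   vertex 2.8 4.9 0.6
  endloop
 endfacet
 facet normal 0.920 0.392 -0.033
  outer loop
   vertex 3.9 2.3 0.4
   vertex 2.8 4.9 0.6
   vertex 4.1 2.0 2.4
  endloop
 endfacet
 facet normal 0.371 -0.912 -0.174
  outer loop
   vertex 3.9 2.3 0.4
   vertex 4.1 2.0 2.4
   vertex 1.3 1.3 0.1
  endloop
 endfacet
 facet normal 0.073 0.107 -0.992
  outer loop
   vertex 3.9 2.3 0.4
   vertex 1.3 1.3 0.1
   vertex 2.8 4.9 0.6
  endloop
 endfacet
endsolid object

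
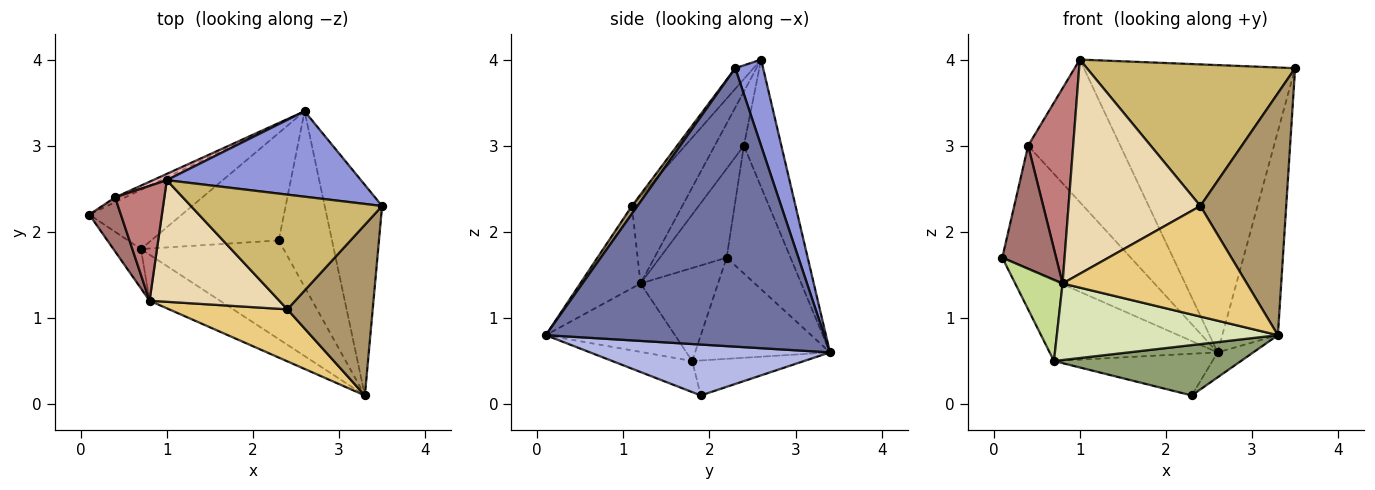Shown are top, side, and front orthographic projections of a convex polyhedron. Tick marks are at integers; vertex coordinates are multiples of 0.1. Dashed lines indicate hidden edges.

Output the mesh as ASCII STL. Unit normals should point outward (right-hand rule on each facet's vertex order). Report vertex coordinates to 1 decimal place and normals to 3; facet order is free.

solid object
 facet normal 0.961 0.192 -0.198
  outer loop
   vertex 2.6 3.4 0.6
   vertex 3.5 2.3 3.9
   vertex 3.3 0.1 0.8
  endloop
 endfacet
 facet normal -0.543 0.676 -0.497
  outer loop
   vertex 0.7 1.8 0.5
   vertex 0.1 2.2 1.7
   vertex 2.6 3.4 0.6
  endloop
 endfacet
 facet normal 0.125 0.951 0.283
  outer loop
   vertex 1.0 2.6 4.0
   vertex 3.5 2.3 3.9
   vertex 2.6 3.4 0.6
  endloop
 endfacet
 facet normal 0.687 0.102 -0.719
  outer loop
   vertex 2.3 1.9 0.1
   vertex 2.6 3.4 0.6
   vertex 3.3 0.1 0.8
  endloop
 endfacet
 facet normal -0.191 -0.446 -0.874
  outer loop
   vertex 2.3 1.9 0.1
   vertex 3.3 0.1 0.8
   vertex 0.7 1.8 0.5
  endloop
 endfacet
 facet normal -0.248 0.351 -0.903
  outer loop
   vertex 2.3 1.9 0.1
   vertex 0.7 1.8 0.5
   vertex 2.6 3.4 0.6
  endloop
 endfacet
 facet normal -0.827 -0.506 -0.245
  outer loop
   vertex 0.8 1.2 1.4
   vertex 0.1 2.2 1.7
   vertex 0.7 1.8 0.5
  endloop
 endfacet
 facet normal -0.448 -0.766 -0.461
  outer loop
   vertex 0.8 1.2 1.4
   vertex 0.7 1.8 0.5
   vertex 3.3 0.1 0.8
  endloop
 endfacet
 facet normal 0.053 -0.816 0.576
  outer loop
   vertex 2.4 1.1 2.3
   vertex 3.3 0.1 0.8
   vertex 3.5 2.3 3.9
  endloop
 endfacet
 facet normal -0.068 -0.775 0.628
  outer loop
   vertex 2.4 1.1 2.3
   vertex 3.5 2.3 3.9
   vertex 1.0 2.6 4.0
  endloop
 endfacet
 facet normal -0.284 -0.868 0.408
  outer loop
   vertex 2.4 1.1 2.3
   vertex 0.8 1.2 1.4
   vertex 3.3 0.1 0.8
  endloop
 endfacet
 facet normal -0.315 -0.825 0.469
  outer loop
   vertex 2.4 1.1 2.3
   vertex 1.0 2.6 4.0
   vertex 0.8 1.2 1.4
  endloop
 endfacet
 facet normal -0.750 -0.605 0.266
  outer loop
   vertex 0.4 2.4 3.0
   vertex 0.1 2.2 1.7
   vertex 0.8 1.2 1.4
  endloop
 endfacet
 facet normal -0.487 -0.753 0.443
  outer loop
   vertex 0.4 2.4 3.0
   vertex 0.8 1.2 1.4
   vertex 1.0 2.6 4.0
  endloop
 endfacet
 facet normal -0.445 0.895 -0.035
  outer loop
   vertex 0.4 2.4 3.0
   vertex 2.6 3.4 0.6
   vertex 0.1 2.2 1.7
  endloop
 endfacet
 facet normal -0.376 0.926 0.041
  outer loop
   vertex 0.4 2.4 3.0
   vertex 1.0 2.6 4.0
   vertex 2.6 3.4 0.6
  endloop
 endfacet
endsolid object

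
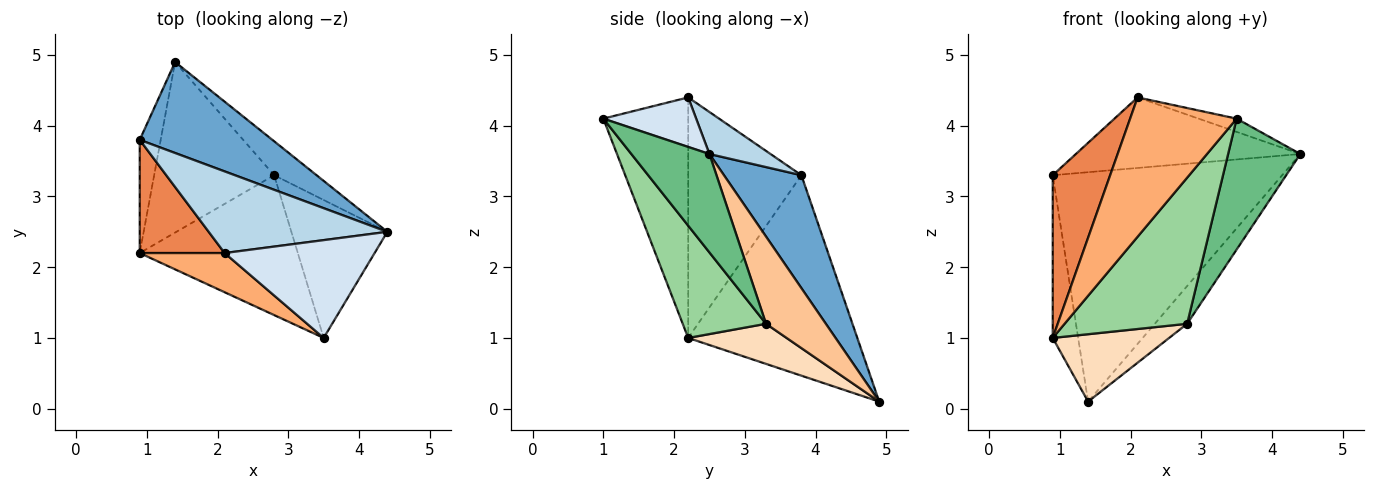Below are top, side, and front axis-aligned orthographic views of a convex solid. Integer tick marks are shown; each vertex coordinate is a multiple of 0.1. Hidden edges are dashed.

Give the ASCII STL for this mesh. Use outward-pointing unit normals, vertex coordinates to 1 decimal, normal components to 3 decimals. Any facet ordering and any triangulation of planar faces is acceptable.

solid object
 facet normal 0.299 0.887 0.352
  outer loop
   vertex 1.4 4.9 0.1
   vertex 0.9 3.8 3.3
   vertex 4.4 2.5 3.6
  endloop
 endfacet
 facet normal -0.984 0.148 -0.103
  outer loop
   vertex 0.9 2.2 1.0
   vertex 0.9 3.8 3.3
   vertex 1.4 4.9 0.1
  endloop
 endfacet
 facet normal 0.175 0.644 0.745
  outer loop
   vertex 2.1 2.2 4.4
   vertex 4.4 2.5 3.6
   vertex 0.9 3.8 3.3
  endloop
 endfacet
 facet normal 0.311 0.127 0.942
  outer loop
   vertex 2.1 2.2 4.4
   vertex 3.5 1.0 4.1
   vertex 4.4 2.5 3.6
  endloop
 endfacet
 facet normal -0.851 -0.432 0.300
  outer loop
   vertex 2.1 2.2 4.4
   vertex 0.9 3.8 3.3
   vertex 0.9 2.2 1.0
  endloop
 endfacet
 facet normal -0.609 -0.764 0.215
  outer loop
   vertex 2.1 2.2 4.4
   vertex 0.9 2.2 1.0
   vertex 3.5 1.0 4.1
  endloop
 endfacet
 facet normal 0.809 0.437 -0.393
  outer loop
   vertex 2.8 3.3 1.2
   vertex 1.4 4.9 0.1
   vertex 4.4 2.5 3.6
  endloop
 endfacet
 facet normal 0.297 -0.351 -0.888
  outer loop
   vertex 2.8 3.3 1.2
   vertex 0.9 2.2 1.0
   vertex 1.4 4.9 0.1
  endloop
 endfacet
 facet normal 0.597 -0.552 -0.582
  outer loop
   vertex 2.8 3.3 1.2
   vertex 4.4 2.5 3.6
   vertex 3.5 1.0 4.1
  endloop
 endfacet
 facet normal 0.441 -0.648 -0.621
  outer loop
   vertex 2.8 3.3 1.2
   vertex 3.5 1.0 4.1
   vertex 0.9 2.2 1.0
  endloop
 endfacet
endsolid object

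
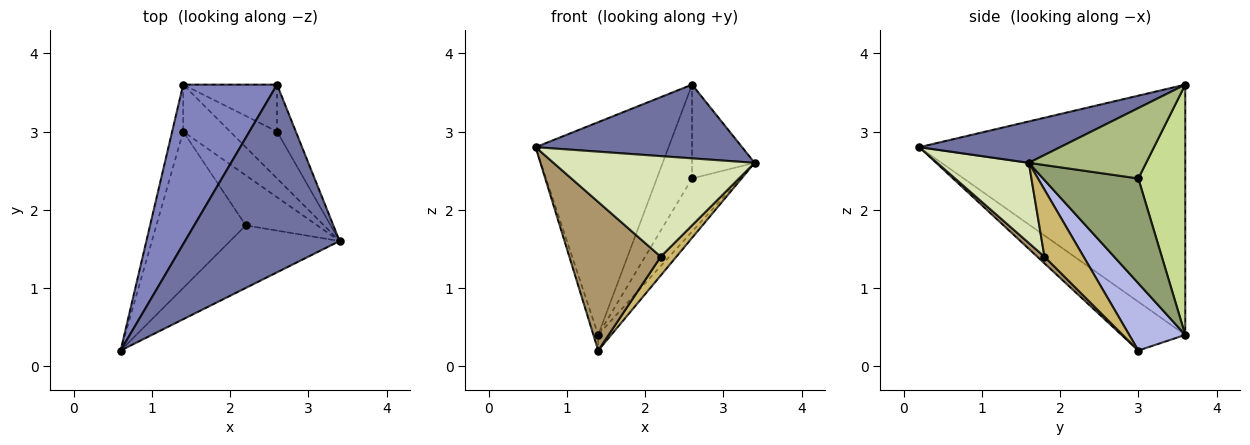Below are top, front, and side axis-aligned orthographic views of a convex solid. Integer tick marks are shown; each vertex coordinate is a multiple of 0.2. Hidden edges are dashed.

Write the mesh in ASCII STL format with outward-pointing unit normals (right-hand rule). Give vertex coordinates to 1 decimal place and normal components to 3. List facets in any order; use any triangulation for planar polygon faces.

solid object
 facet normal 0.242 -0.355 0.903
  outer loop
   vertex 2.6 3.6 3.6
   vertex 0.6 0.2 2.8
   vertex 3.4 1.6 2.6
  endloop
 endfacet
 facet normal -0.848 0.424 0.318
  outer loop
   vertex 2.6 3.6 3.6
   vertex 1.4 3.6 0.4
   vertex 0.6 0.2 2.8
  endloop
 endfacet
 facet normal -0.973 0.073 -0.220
  outer loop
   vertex 1.4 3.0 0.2
   vertex 0.6 0.2 2.8
   vertex 1.4 3.6 0.4
  endloop
 endfacet
 facet normal 0.806 0.187 -0.562
  outer loop
   vertex 1.4 3.0 0.2
   vertex 1.4 3.6 0.4
   vertex 3.4 1.6 2.6
  endloop
 endfacet
 facet normal 0.828 0.420 -0.371
  outer loop
   vertex 2.6 3.0 2.4
   vertex 3.4 1.6 2.6
   vertex 1.4 3.6 0.4
  endloop
 endfacet
 facet normal 0.859 0.458 -0.229
  outer loop
   vertex 2.6 3.0 2.4
   vertex 2.6 3.6 3.6
   vertex 3.4 1.6 2.6
  endloop
 endfacet
 facet normal 0.766 0.575 -0.287
  outer loop
   vertex 2.6 3.0 2.4
   vertex 1.4 3.6 0.4
   vertex 2.6 3.6 3.6
  endloop
 endfacet
 facet normal 0.361 -0.792 -0.493
  outer loop
   vertex 2.2 1.8 1.4
   vertex 3.4 1.6 2.6
   vertex 0.6 0.2 2.8
  endloop
 endfacet
 facet normal 0.054 -0.688 -0.724
  outer loop
   vertex 2.2 1.8 1.4
   vertex 0.6 0.2 2.8
   vertex 1.4 3.0 0.2
  endloop
 endfacet
 facet normal 0.660 -0.264 -0.704
  outer loop
   vertex 2.2 1.8 1.4
   vertex 1.4 3.0 0.2
   vertex 3.4 1.6 2.6
  endloop
 endfacet
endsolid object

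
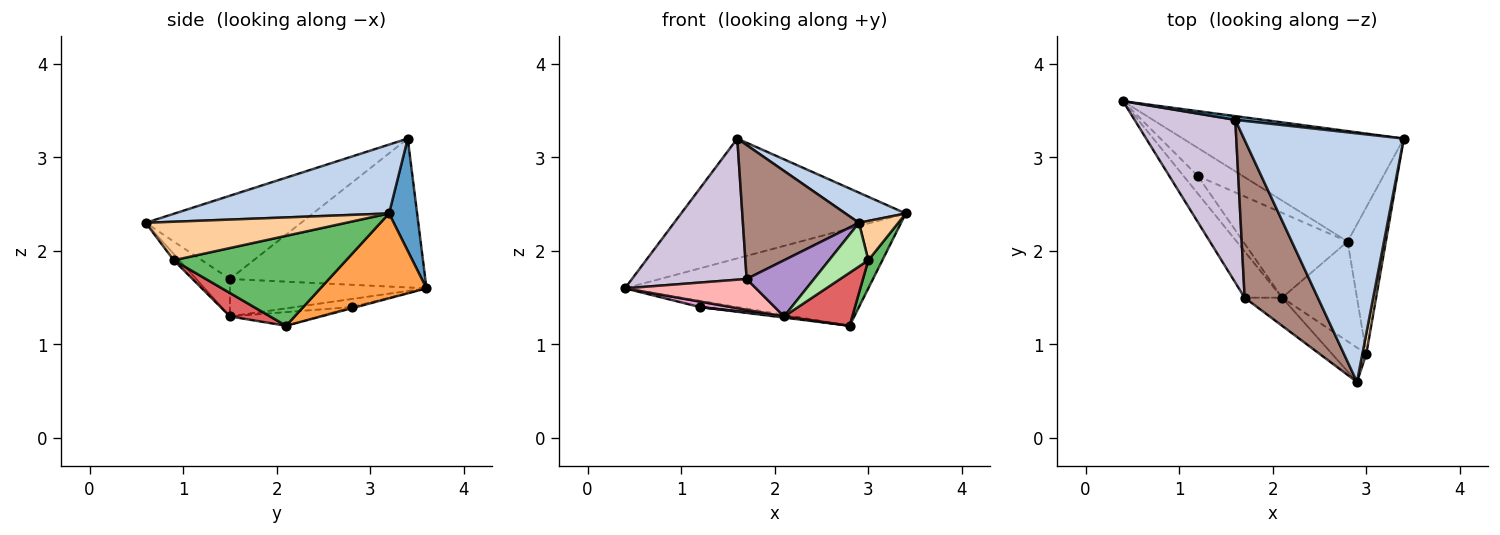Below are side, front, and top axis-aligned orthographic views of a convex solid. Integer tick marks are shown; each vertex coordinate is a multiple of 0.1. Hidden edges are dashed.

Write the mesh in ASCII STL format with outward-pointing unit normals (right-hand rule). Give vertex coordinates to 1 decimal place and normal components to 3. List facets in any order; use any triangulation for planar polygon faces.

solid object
 facet normal 0.124 0.992 0.031
  outer loop
   vertex 1.6 3.4 3.2
   vertex 3.4 3.2 2.4
   vertex 0.4 3.6 1.6
  endloop
 endfacet
 facet normal 0.393 -0.111 0.913
  outer loop
   vertex 1.6 3.4 3.2
   vertex 2.9 0.6 2.3
   vertex 3.4 3.2 2.4
  endloop
 endfacet
 facet normal 0.277 0.635 -0.721
  outer loop
   vertex 2.8 2.1 1.2
   vertex 0.4 3.6 1.6
   vertex 3.4 3.2 2.4
  endloop
 endfacet
 facet normal 0.976 -0.192 0.100
  outer loop
   vertex 3.0 0.9 1.9
   vertex 3.4 3.2 2.4
   vertex 2.9 0.6 2.3
  endloop
 endfacet
 facet normal 0.918 -0.075 -0.390
  outer loop
   vertex 3.0 0.9 1.9
   vertex 2.8 2.1 1.2
   vertex 3.4 3.2 2.4
  endloop
 endfacet
 facet normal -0.112 -0.781 -0.614
  outer loop
   vertex 3.0 0.9 1.9
   vertex 2.9 0.6 2.3
   vertex 2.1 1.5 1.3
  endloop
 endfacet
 facet normal 0.266 -0.452 -0.851
  outer loop
   vertex 3.0 0.9 1.9
   vertex 2.1 1.5 1.3
   vertex 2.8 2.1 1.2
  endloop
 endfacet
 facet normal -0.640 -0.426 -0.640
  outer loop
   vertex 1.7 1.5 1.7
   vertex 0.4 3.6 1.6
   vertex 2.1 1.5 1.3
  endloop
 endfacet
 facet normal -0.408 -0.816 -0.408
  outer loop
   vertex 1.7 1.5 1.7
   vertex 2.1 1.5 1.3
   vertex 2.9 0.6 2.3
  endloop
 endfacet
 facet normal -0.745 -0.437 0.504
  outer loop
   vertex 1.7 1.5 1.7
   vertex 1.6 3.4 3.2
   vertex 0.4 3.6 1.6
  endloop
 endfacet
 facet normal -0.655 -0.489 0.576
  outer loop
   vertex 1.7 1.5 1.7
   vertex 2.9 0.6 2.3
   vertex 1.6 3.4 3.2
  endloop
 endfacet
 facet normal -0.027 0.217 -0.976
  outer loop
   vertex 1.2 2.8 1.4
   vertex 0.4 3.6 1.6
   vertex 2.8 2.1 1.2
  endloop
 endfacet
 facet normal -0.473 -0.263 -0.841
  outer loop
   vertex 1.2 2.8 1.4
   vertex 2.1 1.5 1.3
   vertex 0.4 3.6 1.6
  endloop
 endfacet
 facet normal -0.130 -0.014 -0.991
  outer loop
   vertex 1.2 2.8 1.4
   vertex 2.8 2.1 1.2
   vertex 2.1 1.5 1.3
  endloop
 endfacet
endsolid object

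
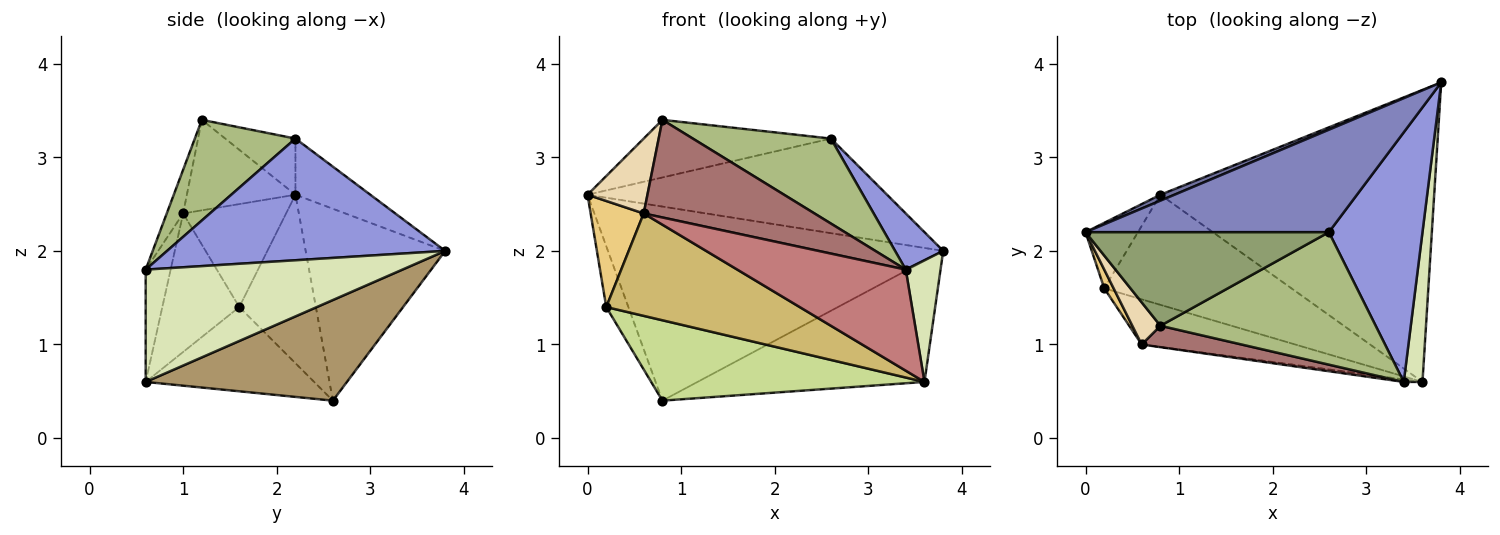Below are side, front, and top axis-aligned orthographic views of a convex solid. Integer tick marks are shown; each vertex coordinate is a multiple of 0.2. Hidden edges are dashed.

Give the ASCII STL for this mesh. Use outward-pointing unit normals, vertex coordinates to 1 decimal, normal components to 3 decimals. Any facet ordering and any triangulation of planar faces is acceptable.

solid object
 facet normal -0.384 0.923 0.028
  outer loop
   vertex 0.8 2.6 0.4
   vertex 0.0 2.2 2.6
   vertex 3.8 3.8 2.0
  endloop
 endfacet
 facet normal -0.167 0.669 0.724
  outer loop
   vertex 2.6 2.2 3.2
   vertex 3.8 3.8 2.0
   vertex 0.0 2.2 2.6
  endloop
 endfacet
 facet normal 0.785 -0.136 0.604
  outer loop
   vertex 2.6 2.2 3.2
   vertex 3.4 0.6 1.8
   vertex 3.8 3.8 2.0
  endloop
 endfacet
 facet normal -0.920 0.266 -0.286
  outer loop
   vertex 0.2 1.6 1.4
   vertex 0.0 2.2 2.6
   vertex 0.8 2.6 0.4
  endloop
 endfacet
 facet normal -0.193 0.514 0.836
  outer loop
   vertex 0.8 1.2 3.4
   vertex 2.6 2.2 3.2
   vertex 0.0 2.2 2.6
  endloop
 endfacet
 facet normal 0.366 -0.502 0.783
  outer loop
   vertex 0.8 1.2 3.4
   vertex 3.4 0.6 1.8
   vertex 2.6 2.2 3.2
  endloop
 endfacet
 facet normal -0.342 -0.554 -0.759
  outer loop
   vertex 3.6 0.6 0.6
   vertex 0.2 1.6 1.4
   vertex 0.8 2.6 0.4
  endloop
 endfacet
 facet normal 0.978 -0.132 0.163
  outer loop
   vertex 3.6 0.6 0.6
   vertex 3.8 3.8 2.0
   vertex 3.4 0.6 1.8
  endloop
 endfacet
 facet normal 0.321 0.363 -0.875
  outer loop
   vertex 3.6 0.6 0.6
   vertex 0.8 2.6 0.4
   vertex 3.8 3.8 2.0
  endloop
 endfacet
 facet normal -0.342 -0.860 -0.379
  outer loop
   vertex 0.6 1.0 2.4
   vertex 0.2 1.6 1.4
   vertex 3.6 0.6 0.6
  endloop
 endfacet
 facet normal -0.886 -0.456 0.081
  outer loop
   vertex 0.6 1.0 2.4
   vertex 0.0 2.2 2.6
   vertex 0.2 1.6 1.4
  endloop
 endfacet
 facet normal -0.845 -0.466 0.262
  outer loop
   vertex 0.6 1.0 2.4
   vertex 0.8 1.2 3.4
   vertex 0.0 2.2 2.6
  endloop
 endfacet
 facet normal -0.093 -0.973 0.213
  outer loop
   vertex 0.6 1.0 2.4
   vertex 3.4 0.6 1.8
   vertex 0.8 1.2 3.4
  endloop
 endfacet
 facet normal -0.147 -0.989 -0.024
  outer loop
   vertex 0.6 1.0 2.4
   vertex 3.6 0.6 0.6
   vertex 3.4 0.6 1.8
  endloop
 endfacet
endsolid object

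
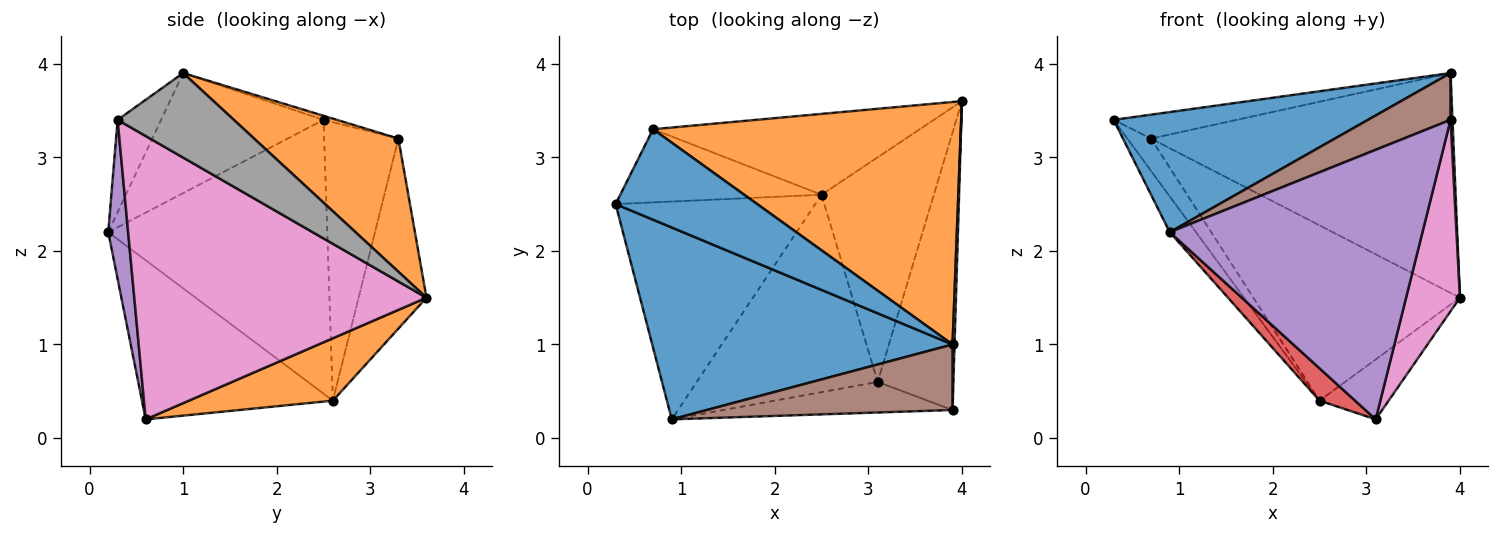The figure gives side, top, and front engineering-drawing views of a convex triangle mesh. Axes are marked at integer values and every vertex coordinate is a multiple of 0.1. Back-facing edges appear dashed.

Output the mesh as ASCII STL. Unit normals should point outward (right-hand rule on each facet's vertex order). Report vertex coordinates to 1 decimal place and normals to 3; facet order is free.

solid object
 facet normal -0.321 -0.503 0.803
  outer loop
   vertex 0.9 0.2 2.2
   vertex 3.9 1.0 3.9
   vertex 0.3 2.5 3.4
  endloop
 endfacet
 facet normal 0.473 0.227 -0.851
  outer loop
   vertex 2.5 2.6 0.4
   vertex 4.0 3.6 1.5
   vertex 3.1 0.6 0.2
  endloop
 endfacet
 facet normal -0.804 0.096 -0.587
  outer loop
   vertex 2.5 2.6 0.4
   vertex 0.9 0.2 2.2
   vertex 0.3 2.5 3.4
  endloop
 endfacet
 facet normal -0.655 -0.122 -0.745
  outer loop
   vertex 2.5 2.6 0.4
   vertex 3.1 0.6 0.2
   vertex 0.9 0.2 2.2
  endloop
 endfacet
 facet normal 0.078 -0.991 -0.112
  outer loop
   vertex 3.9 0.3 3.4
   vertex 0.9 0.2 2.2
   vertex 3.1 0.6 0.2
  endloop
 endfacet
 facet normal -0.293 -0.556 0.778
  outer loop
   vertex 3.9 0.3 3.4
   vertex 3.9 1.0 3.9
   vertex 0.9 0.2 2.2
  endloop
 endfacet
 facet normal 0.951 -0.175 -0.254
  outer loop
   vertex 3.9 0.3 3.4
   vertex 3.1 0.6 0.2
   vertex 4.0 3.6 1.5
  endloop
 endfacet
 facet normal 1.000 -0.017 0.023
  outer loop
   vertex 3.9 0.3 3.4
   vertex 4.0 3.6 1.5
   vertex 3.9 1.0 3.9
  endloop
 endfacet
 facet normal -0.785 0.251 -0.567
  outer loop
   vertex 0.7 3.3 3.2
   vertex 2.5 2.6 0.4
   vertex 0.3 2.5 3.4
  endloop
 endfacet
 facet normal -0.286 0.870 -0.401
  outer loop
   vertex 0.7 3.3 3.2
   vertex 4.0 3.6 1.5
   vertex 2.5 2.6 0.4
  endloop
 endfacet
 facet normal -0.028 0.255 0.966
  outer loop
   vertex 0.7 3.3 3.2
   vertex 0.3 2.5 3.4
   vertex 3.9 1.0 3.9
  endloop
 endfacet
 facet normal 0.305 0.640 0.706
  outer loop
   vertex 0.7 3.3 3.2
   vertex 3.9 1.0 3.9
   vertex 4.0 3.6 1.5
  endloop
 endfacet
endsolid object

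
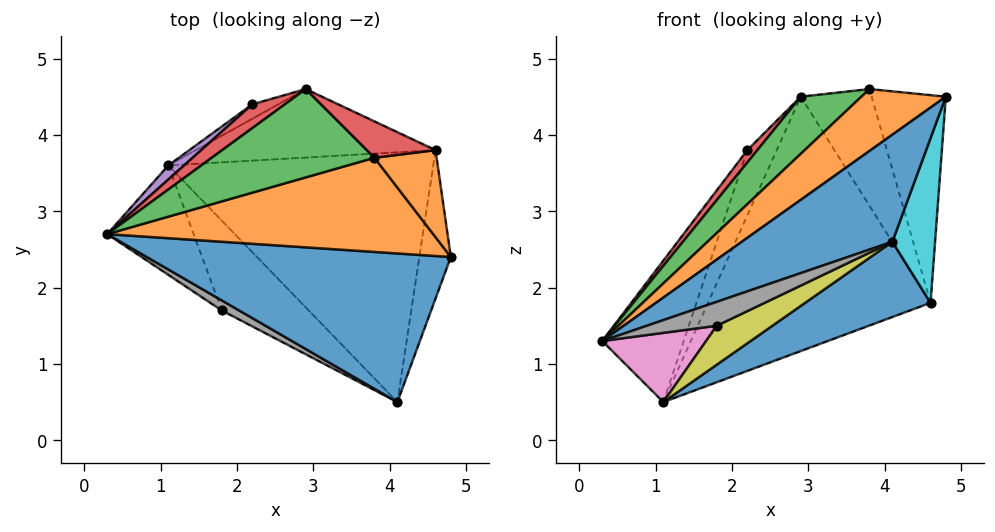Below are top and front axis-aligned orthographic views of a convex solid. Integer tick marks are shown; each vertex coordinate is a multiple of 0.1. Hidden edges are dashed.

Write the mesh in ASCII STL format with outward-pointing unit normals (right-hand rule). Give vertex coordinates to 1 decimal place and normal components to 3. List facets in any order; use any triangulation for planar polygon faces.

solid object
 facet normal -0.524 -0.498 0.691
  outer loop
   vertex 4.1 0.5 2.6
   vertex 4.8 2.4 4.5
   vertex 0.3 2.7 1.3
  endloop
 endfacet
 facet normal -0.534 -0.465 0.707
  outer loop
   vertex 3.8 3.7 4.6
   vertex 0.3 2.7 1.3
   vertex 4.8 2.4 4.5
  endloop
 endfacet
 facet normal -0.537 -0.458 0.708
  outer loop
   vertex 3.8 3.7 4.6
   vertex 2.9 4.6 4.5
   vertex 0.3 2.7 1.3
  endloop
 endfacet
 facet normal -0.603 -0.367 0.708
  outer loop
   vertex 2.2 4.4 3.8
   vertex 0.3 2.7 1.3
   vertex 2.9 4.6 4.5
  endloop
 endfacet
 facet normal -0.714 0.696 0.069
  outer loop
   vertex 2.2 4.4 3.8
   vertex 1.1 3.6 0.5
   vertex 0.3 2.7 1.3
  endloop
 endfacet
 facet normal -0.063 0.975 -0.215
  outer loop
   vertex 2.2 4.4 3.8
   vertex 2.9 4.6 4.5
   vertex 1.1 3.6 0.5
  endloop
 endfacet
 facet normal -0.237 -0.519 -0.821
  outer loop
   vertex 1.8 1.7 1.5
   vertex 0.3 2.7 1.3
   vertex 1.1 3.6 0.5
  endloop
 endfacet
 facet normal -0.554 -0.767 0.322
  outer loop
   vertex 1.8 1.7 1.5
   vertex 4.1 0.5 2.6
   vertex 0.3 2.7 1.3
  endloop
 endfacet
 facet normal 0.225 -0.387 -0.894
  outer loop
   vertex 1.8 1.7 1.5
   vertex 1.1 3.6 0.5
   vertex 4.1 0.5 2.6
  endloop
 endfacet
 facet normal 0.968 -0.188 -0.169
  outer loop
   vertex 4.6 3.8 1.8
   vertex 4.8 2.4 4.5
   vertex 4.1 0.5 2.6
  endloop
 endfacet
 facet normal 0.349 -0.270 -0.897
  outer loop
   vertex 4.6 3.8 1.8
   vertex 4.1 0.5 2.6
   vertex 1.1 3.6 0.5
  endloop
 endfacet
 facet normal 0.778 0.580 0.243
  outer loop
   vertex 4.6 3.8 1.8
   vertex 3.8 3.7 4.6
   vertex 4.8 2.4 4.5
  endloop
 endfacet
 facet normal 0.041 0.965 -0.260
  outer loop
   vertex 4.6 3.8 1.8
   vertex 1.1 3.6 0.5
   vertex 2.9 4.6 4.5
  endloop
 endfacet
 facet normal 0.678 0.702 0.219
  outer loop
   vertex 4.6 3.8 1.8
   vertex 2.9 4.6 4.5
   vertex 3.8 3.7 4.6
  endloop
 endfacet
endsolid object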